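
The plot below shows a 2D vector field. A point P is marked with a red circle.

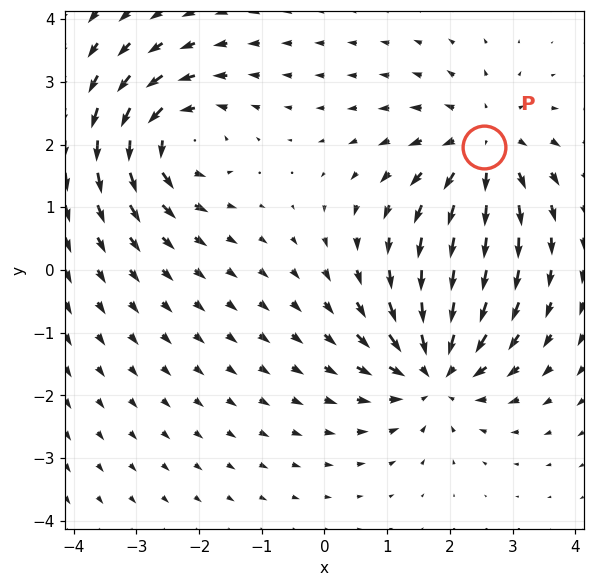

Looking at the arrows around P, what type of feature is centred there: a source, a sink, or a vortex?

At P (2.5, 2.0) the arrows spread outward. Divergence about +5, curl ≈0 — positive divergence with near-zero curl is a source.

source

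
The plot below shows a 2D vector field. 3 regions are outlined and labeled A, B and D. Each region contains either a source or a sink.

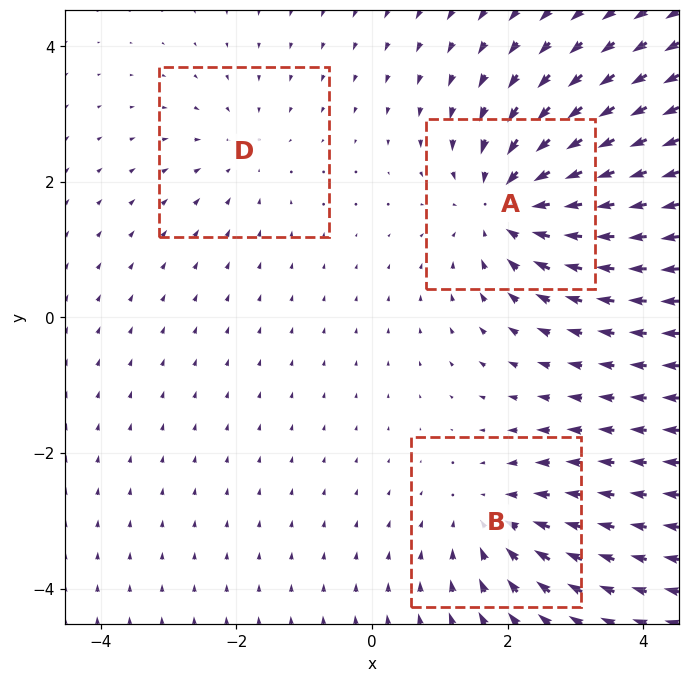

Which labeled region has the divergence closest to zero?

D

Divergence at each region's feature centre — A: about -5, B: about -3, D: about -2. Region D is closest to zero.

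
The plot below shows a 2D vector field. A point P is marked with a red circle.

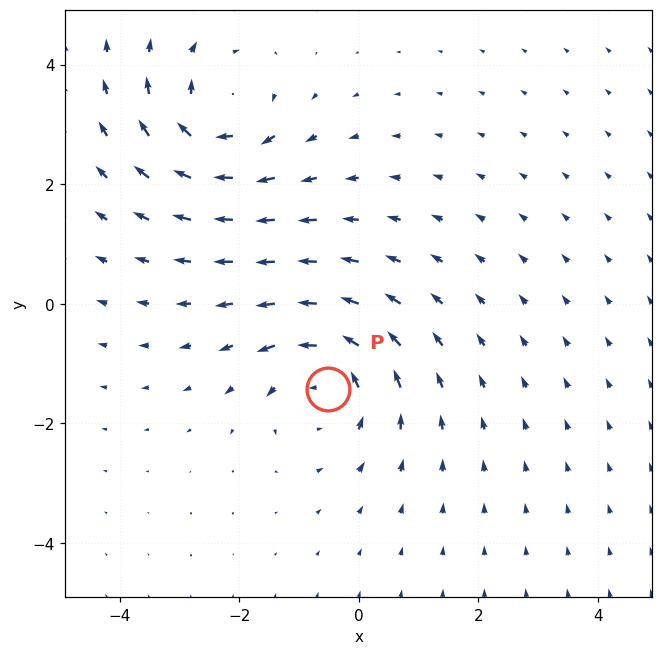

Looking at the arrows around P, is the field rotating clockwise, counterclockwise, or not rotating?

counterclockwise

Near P at (-0.5, -1.4) the arrows circulate counterclockwise. The curl (z-component) there is about +3; positive curl means counterclockwise rotation.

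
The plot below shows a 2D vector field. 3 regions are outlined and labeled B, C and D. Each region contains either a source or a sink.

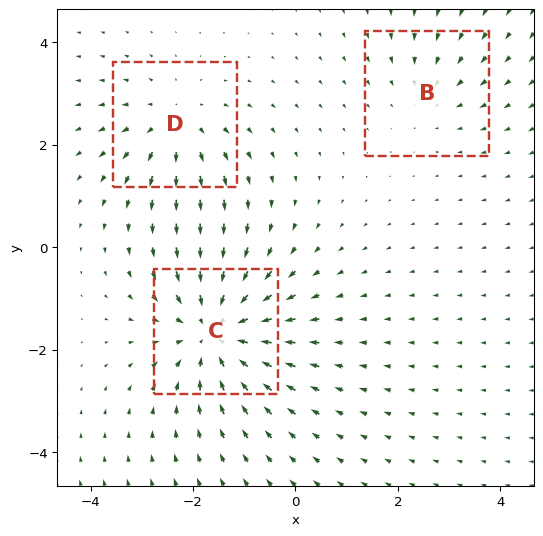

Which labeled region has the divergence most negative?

C

Divergence at each region's feature centre — B: about -2, C: about -5, D: about +3. Region C is most negative.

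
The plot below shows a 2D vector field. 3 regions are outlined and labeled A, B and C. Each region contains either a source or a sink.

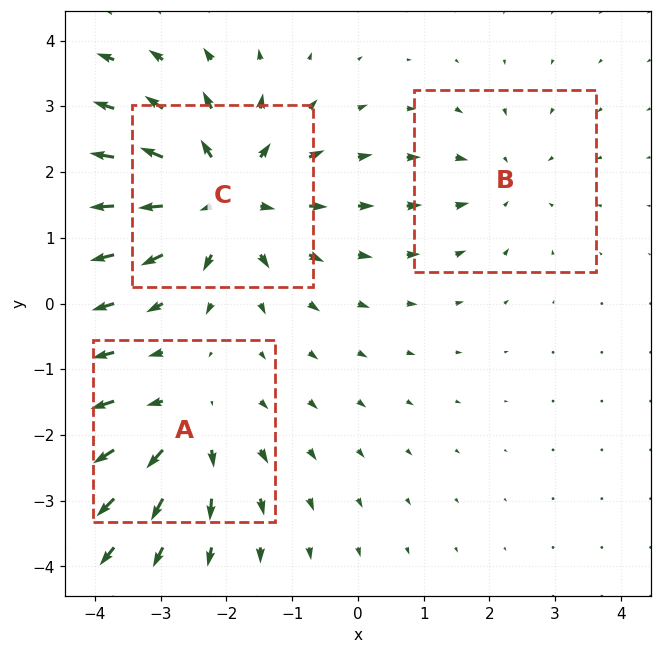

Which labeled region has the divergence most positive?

C

Divergence at each region's feature centre — A: about +3, B: about -2, C: about +5. Region C is most positive.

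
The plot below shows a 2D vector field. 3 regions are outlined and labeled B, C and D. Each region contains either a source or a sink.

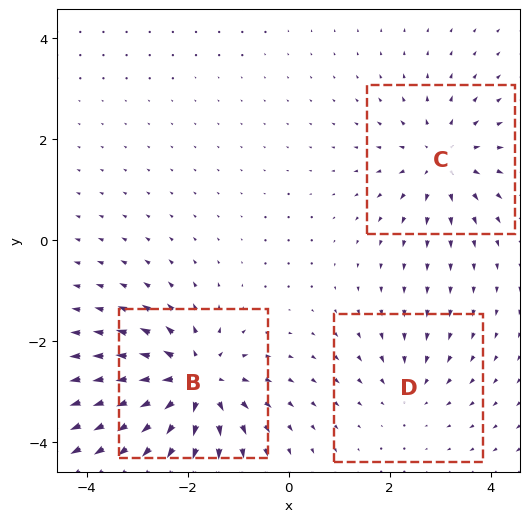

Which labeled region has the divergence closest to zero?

D

Divergence at each region's feature centre — B: about +5, C: about +3, D: about -2. Region D is closest to zero.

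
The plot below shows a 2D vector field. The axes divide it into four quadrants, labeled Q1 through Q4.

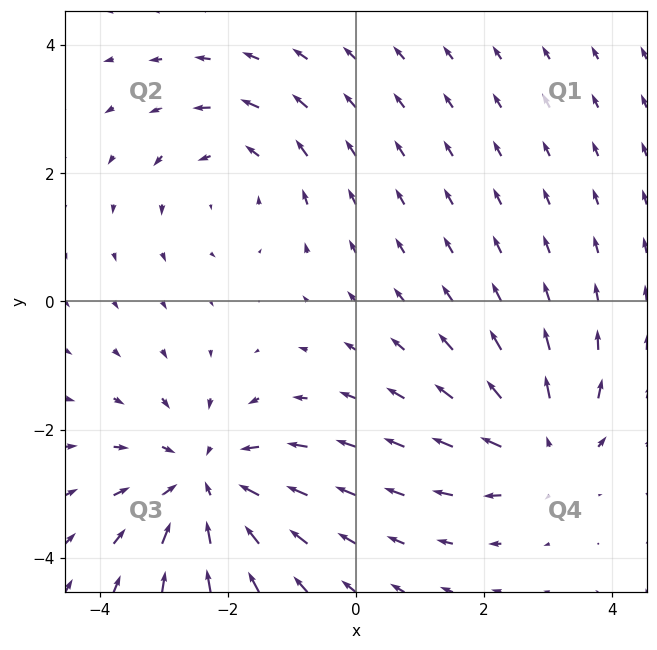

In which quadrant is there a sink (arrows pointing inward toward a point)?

Q3

The sink sits at approximately (-2.4, -2.8), which lies in quadrant Q3. The divergence there is about -4, negative as expected for a sink.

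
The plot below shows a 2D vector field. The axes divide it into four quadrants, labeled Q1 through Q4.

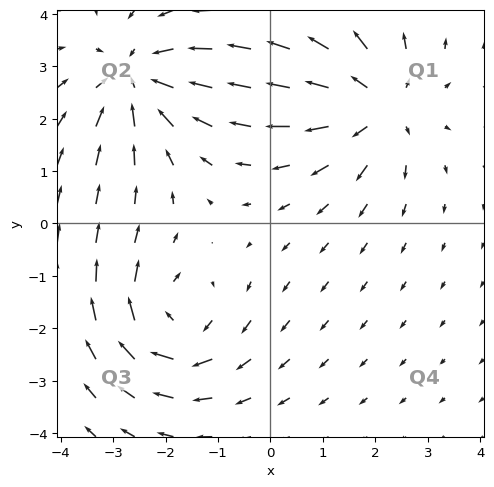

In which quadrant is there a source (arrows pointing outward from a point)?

Q1

The source sits at approximately (2.1, 2.3), which lies in quadrant Q1. The divergence there is about +5, positive as expected for a source.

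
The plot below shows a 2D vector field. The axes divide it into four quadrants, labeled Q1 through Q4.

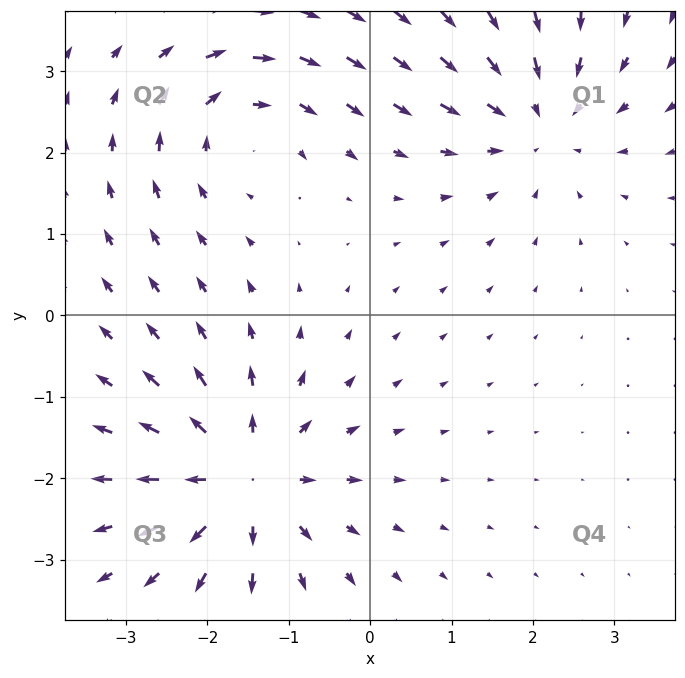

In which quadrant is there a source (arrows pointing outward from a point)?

The source sits at approximately (-1.6, -2.0), which lies in quadrant Q3. The divergence there is about +6, positive as expected for a source.

Q3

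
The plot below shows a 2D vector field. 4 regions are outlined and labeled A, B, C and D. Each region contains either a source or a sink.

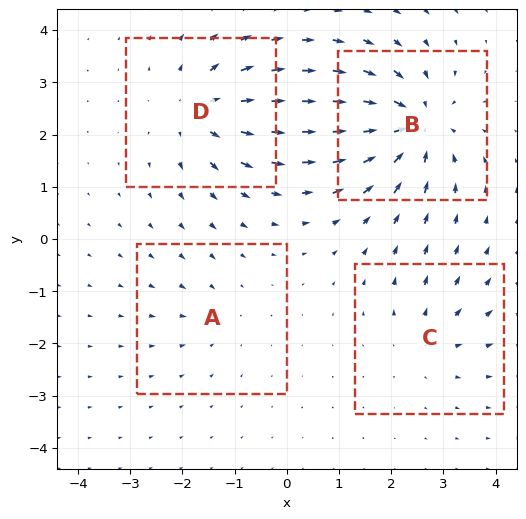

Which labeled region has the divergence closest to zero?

A

Divergence at each region's feature centre — A: about -2, B: about -7, C: about +3, D: about +5. Region A is closest to zero.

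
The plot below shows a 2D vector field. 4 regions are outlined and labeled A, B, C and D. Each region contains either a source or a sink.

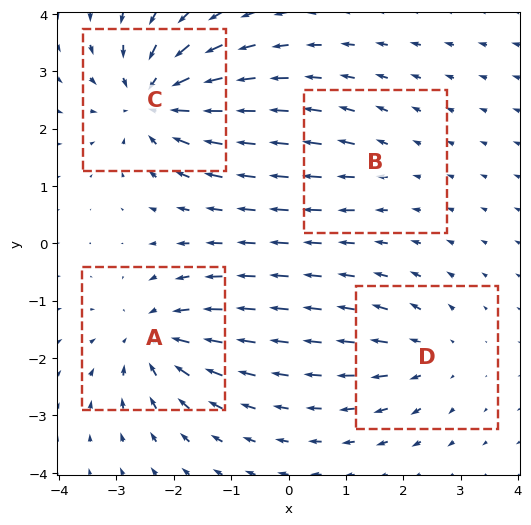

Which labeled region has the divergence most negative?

Divergence at each region's feature centre — A: about -6, B: about +2, C: about -7, D: about +4. Region C is most negative.

C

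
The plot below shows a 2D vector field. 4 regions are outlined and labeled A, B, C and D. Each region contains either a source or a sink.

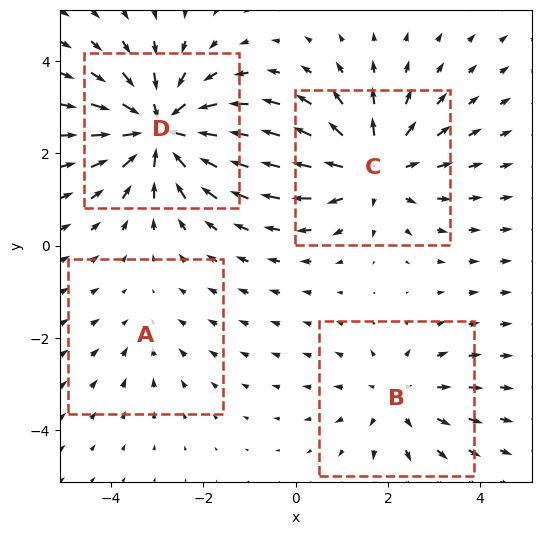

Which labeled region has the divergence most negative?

D

Divergence at each region's feature centre — A: about -2, B: about +3, C: about +5, D: about -6. Region D is most negative.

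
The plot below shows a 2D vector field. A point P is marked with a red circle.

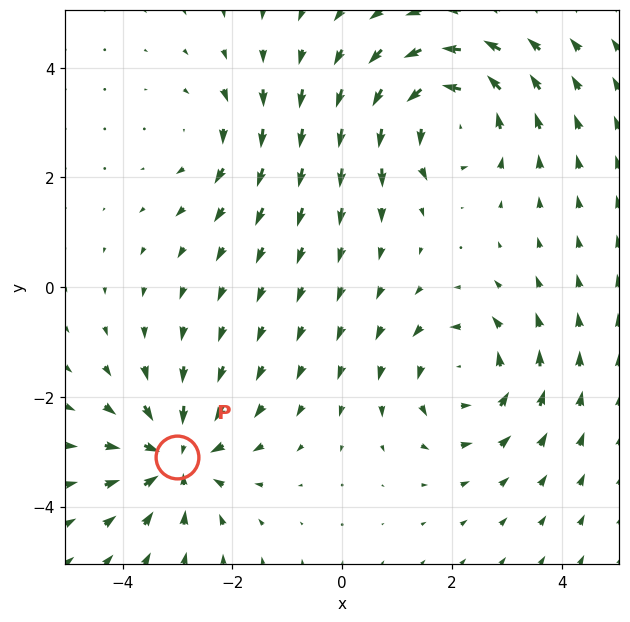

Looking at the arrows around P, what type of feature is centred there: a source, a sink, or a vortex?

At P (-3.0, -3.1) the arrows converge inward. Divergence about -4, curl ≈0 — negative divergence with near-zero curl is a sink.

sink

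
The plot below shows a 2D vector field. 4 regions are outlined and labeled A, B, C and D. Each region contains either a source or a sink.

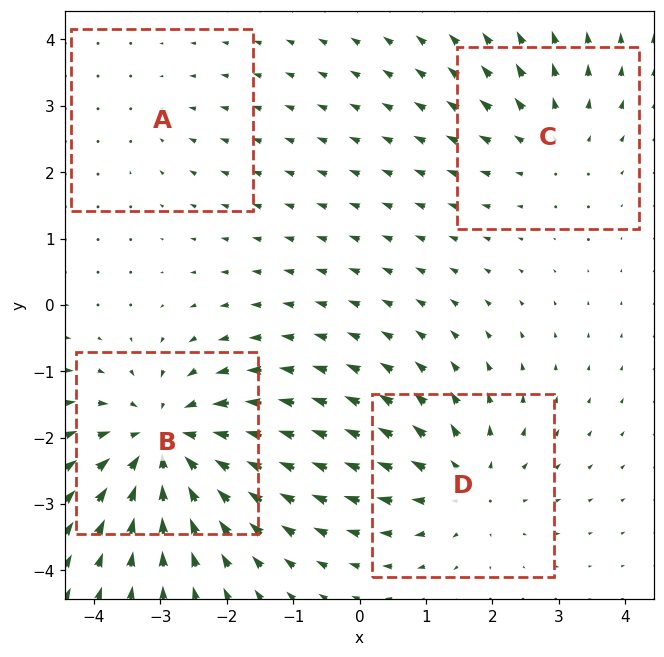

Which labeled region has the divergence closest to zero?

Divergence at each region's feature centre — A: about -2, B: about -7, C: about +3, D: about +4. Region A is closest to zero.

A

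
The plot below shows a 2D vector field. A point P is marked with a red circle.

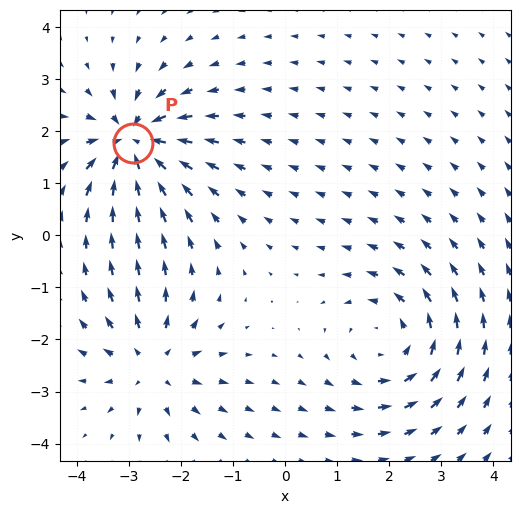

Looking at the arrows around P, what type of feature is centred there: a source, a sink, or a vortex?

At P (-2.9, 1.8) the arrows converge inward. Divergence about -6, curl ≈0 — negative divergence with near-zero curl is a sink.

sink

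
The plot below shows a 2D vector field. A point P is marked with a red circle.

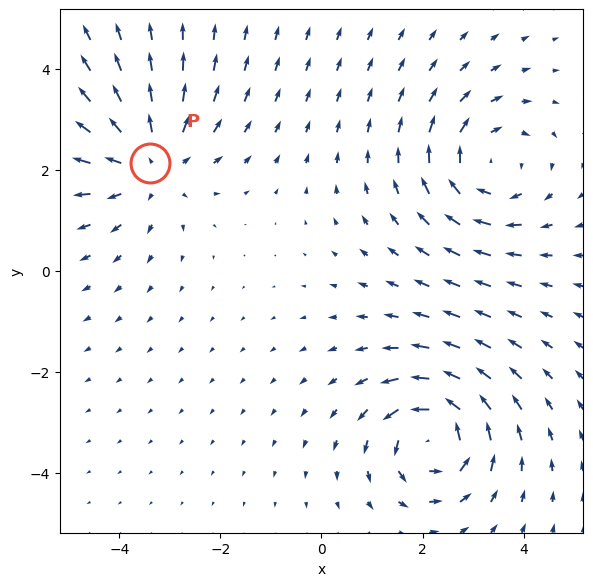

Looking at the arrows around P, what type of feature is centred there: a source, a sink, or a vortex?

At P (-3.4, 2.1) the arrows spread outward. Divergence about +4, curl ≈0 — positive divergence with near-zero curl is a source.

source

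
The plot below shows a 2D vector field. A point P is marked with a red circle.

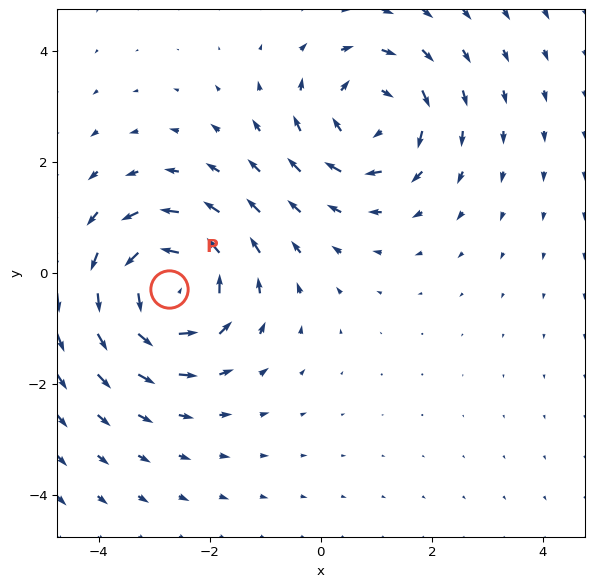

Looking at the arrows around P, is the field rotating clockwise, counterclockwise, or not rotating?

counterclockwise

Near P at (-2.7, -0.3) the arrows circulate counterclockwise. The curl (z-component) there is about +4; positive curl means counterclockwise rotation.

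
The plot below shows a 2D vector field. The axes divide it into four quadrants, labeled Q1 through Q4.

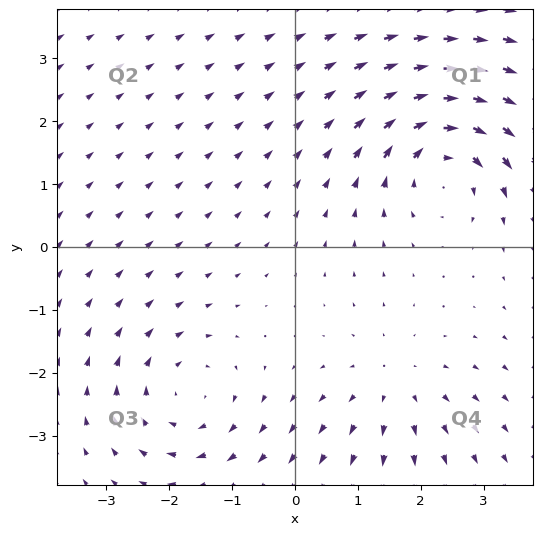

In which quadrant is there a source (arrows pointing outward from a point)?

The source sits at approximately (1.6, -2.2), which lies in quadrant Q4. The divergence there is about +3, positive as expected for a source.

Q4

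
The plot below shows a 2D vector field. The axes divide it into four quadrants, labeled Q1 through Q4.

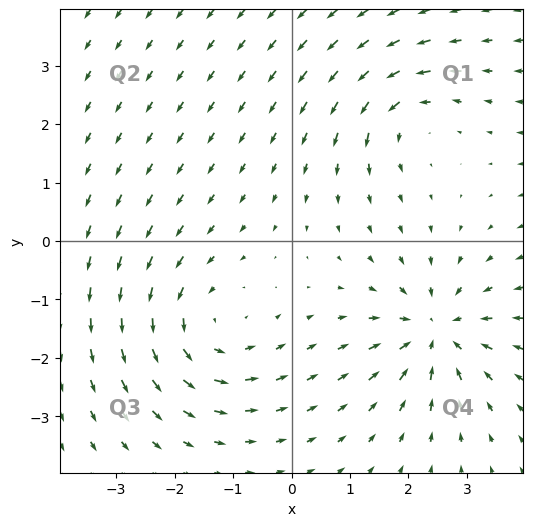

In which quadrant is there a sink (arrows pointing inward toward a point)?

The sink sits at approximately (2.5, -1.5), which lies in quadrant Q4. The divergence there is about -5, negative as expected for a sink.

Q4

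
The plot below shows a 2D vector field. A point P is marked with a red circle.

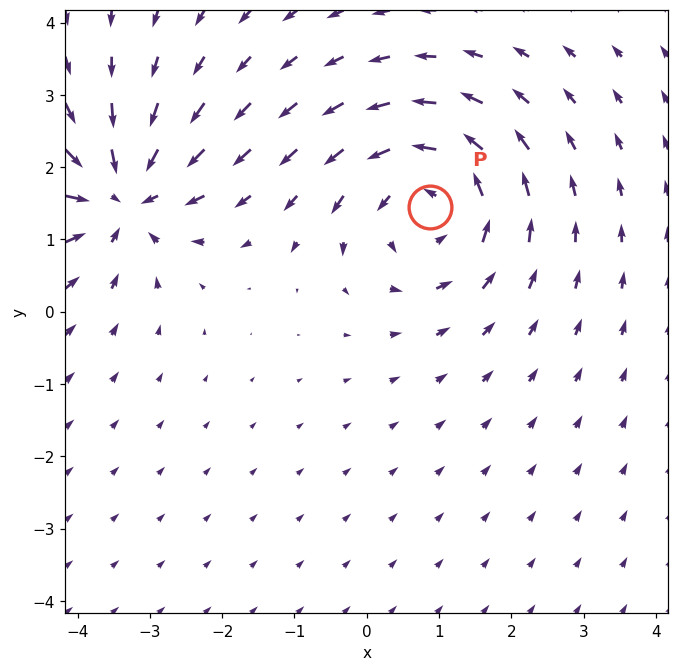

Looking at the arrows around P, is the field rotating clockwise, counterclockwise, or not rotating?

Near P at (0.9, 1.4) the arrows circulate counterclockwise. The curl (z-component) there is about +5; positive curl means counterclockwise rotation.

counterclockwise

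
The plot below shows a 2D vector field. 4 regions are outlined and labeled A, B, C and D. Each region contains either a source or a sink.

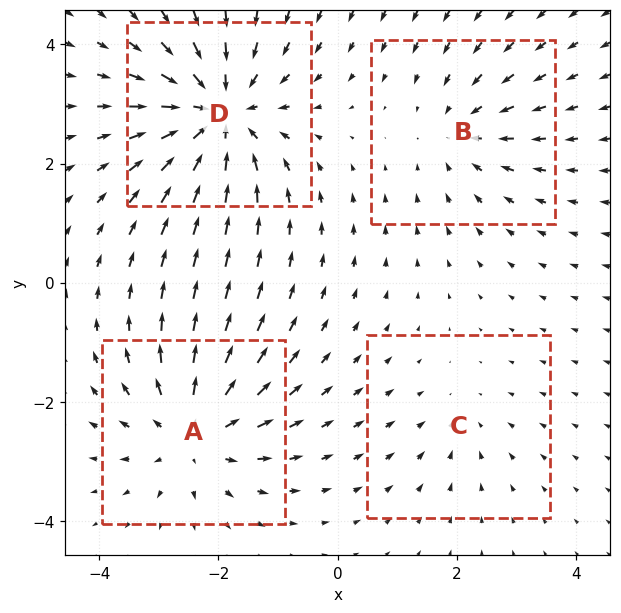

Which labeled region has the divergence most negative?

Divergence at each region's feature centre — A: about +5, B: about -3, C: about -2, D: about -6. Region D is most negative.

D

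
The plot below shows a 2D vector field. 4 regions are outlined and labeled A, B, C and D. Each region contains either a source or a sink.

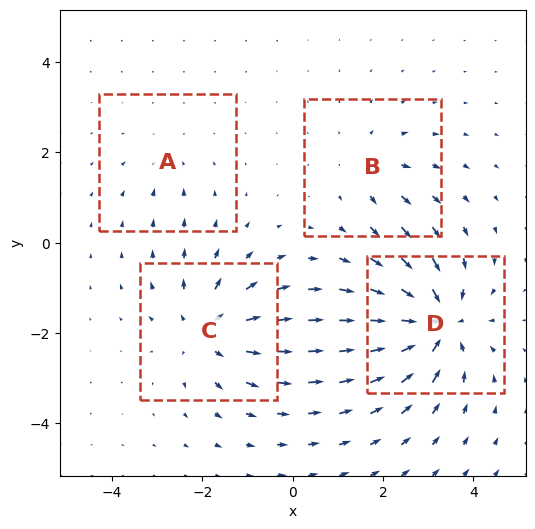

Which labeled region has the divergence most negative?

D

Divergence at each region's feature centre — A: about -2, B: about +3, C: about +6, D: about -8. Region D is most negative.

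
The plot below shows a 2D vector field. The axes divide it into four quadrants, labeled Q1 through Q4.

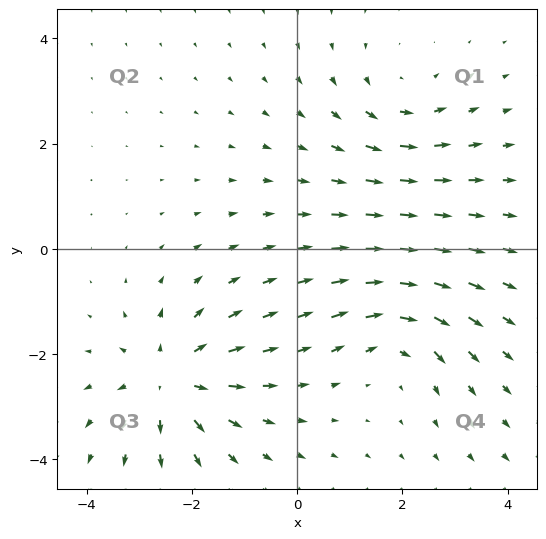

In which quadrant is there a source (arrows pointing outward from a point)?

Q3

The source sits at approximately (-2.4, -2.5), which lies in quadrant Q3. The divergence there is about +5, positive as expected for a source.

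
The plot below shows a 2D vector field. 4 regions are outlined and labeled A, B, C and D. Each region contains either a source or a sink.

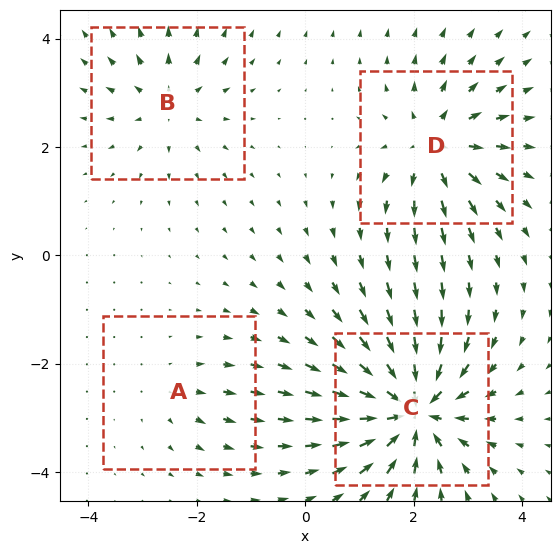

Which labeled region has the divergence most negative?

Divergence at each region's feature centre — A: about +2, B: about +4, C: about -9, D: about +6. Region C is most negative.

C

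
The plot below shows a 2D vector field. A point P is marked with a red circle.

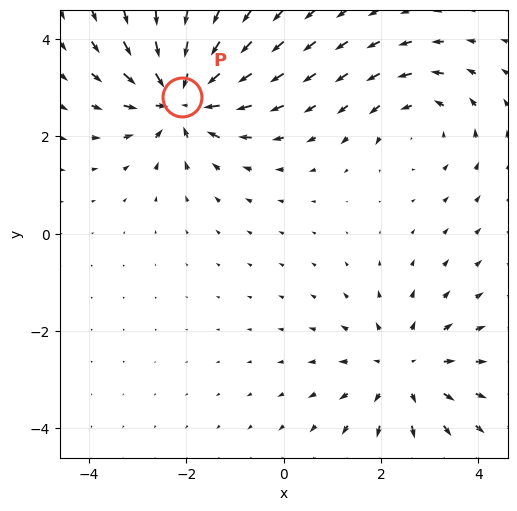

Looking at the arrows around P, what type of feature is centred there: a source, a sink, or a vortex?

sink

At P (-2.1, 2.8) the arrows converge inward. Divergence about -6, curl ≈0 — negative divergence with near-zero curl is a sink.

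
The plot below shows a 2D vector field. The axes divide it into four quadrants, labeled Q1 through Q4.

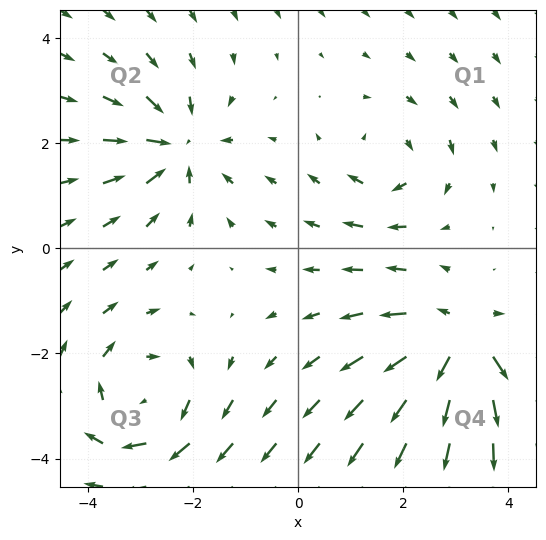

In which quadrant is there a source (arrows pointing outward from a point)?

The source sits at approximately (3.1, -1.8), which lies in quadrant Q4. The divergence there is about +5, positive as expected for a source.

Q4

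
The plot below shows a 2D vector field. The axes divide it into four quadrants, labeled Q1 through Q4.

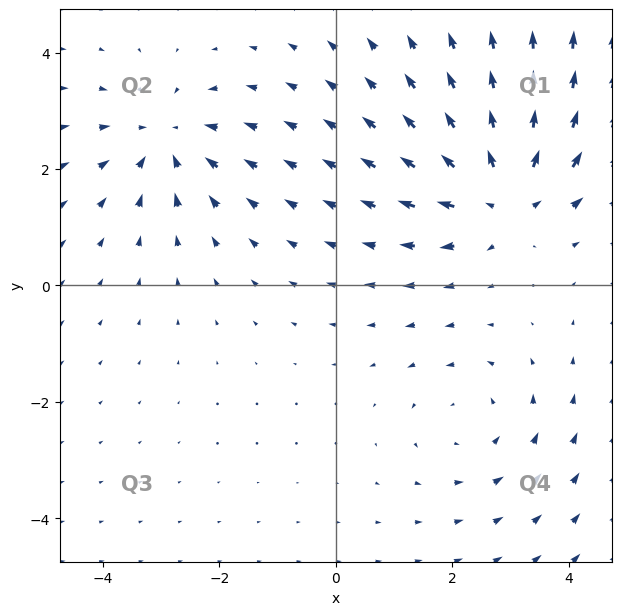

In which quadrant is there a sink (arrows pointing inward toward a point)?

Q2

The sink sits at approximately (-2.9, 2.5), which lies in quadrant Q2. The divergence there is about -3, negative as expected for a sink.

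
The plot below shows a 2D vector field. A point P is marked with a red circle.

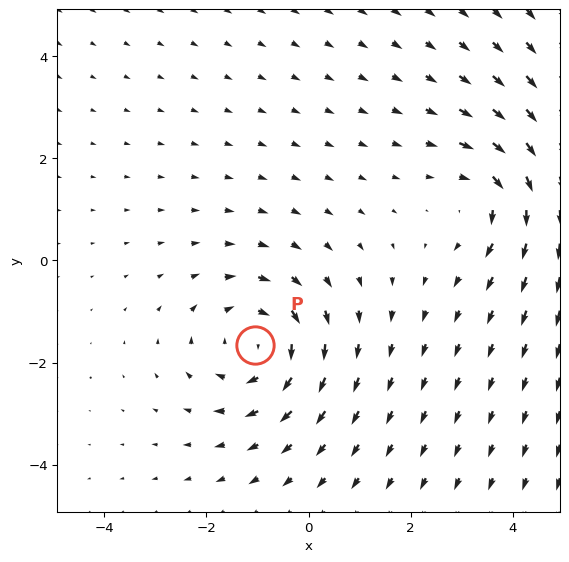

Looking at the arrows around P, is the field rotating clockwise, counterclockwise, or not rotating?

Near P at (-1.0, -1.7) the arrows circulate clockwise. The curl (z-component) there is about -4; negative curl means clockwise rotation.

clockwise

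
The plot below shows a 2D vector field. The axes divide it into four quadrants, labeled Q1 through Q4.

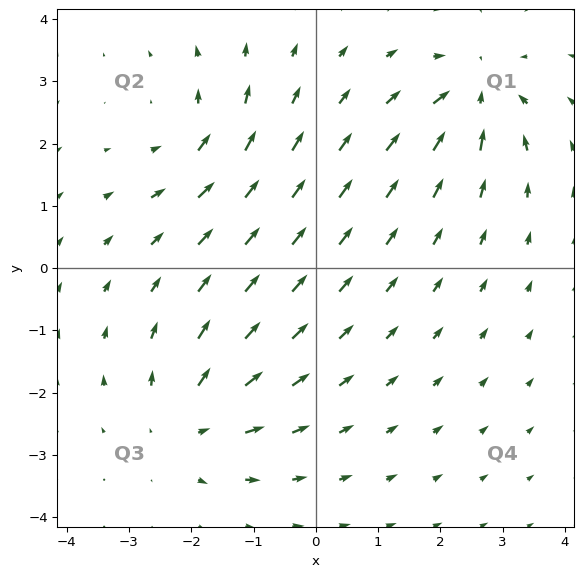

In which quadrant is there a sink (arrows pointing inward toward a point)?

Q1

The sink sits at approximately (2.6, 2.8), which lies in quadrant Q1. The divergence there is about -6, negative as expected for a sink.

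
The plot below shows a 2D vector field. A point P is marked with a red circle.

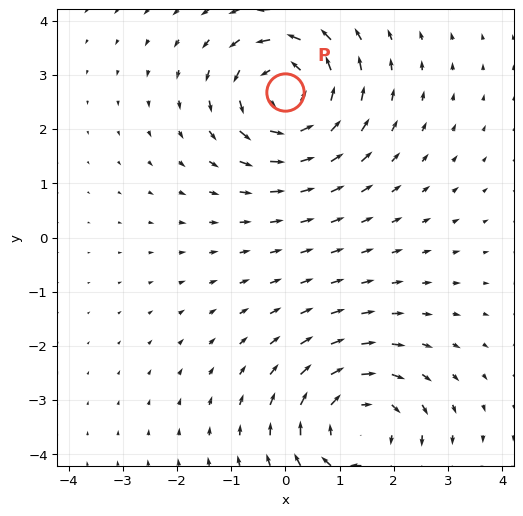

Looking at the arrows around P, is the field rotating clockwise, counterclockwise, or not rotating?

counterclockwise

Near P at (-0.0, 2.7) the arrows circulate counterclockwise. The curl (z-component) there is about +5; positive curl means counterclockwise rotation.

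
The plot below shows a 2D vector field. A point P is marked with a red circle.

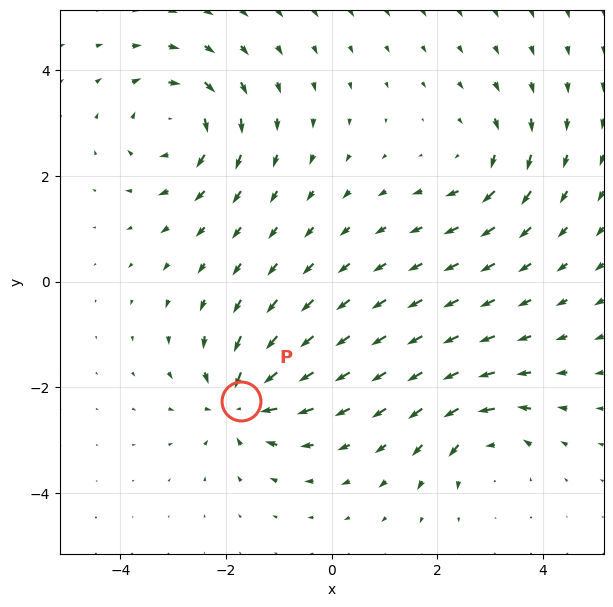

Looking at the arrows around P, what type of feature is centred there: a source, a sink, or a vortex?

sink

At P (-1.7, -2.3) the arrows converge inward. Divergence about -6, curl ≈0 — negative divergence with near-zero curl is a sink.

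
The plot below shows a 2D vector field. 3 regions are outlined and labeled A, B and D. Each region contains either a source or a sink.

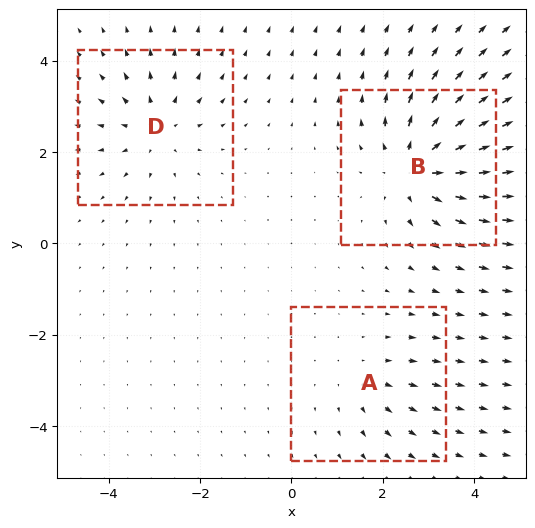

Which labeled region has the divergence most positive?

B

Divergence at each region's feature centre — A: about +2, B: about +5, D: about +3. Region B is most positive.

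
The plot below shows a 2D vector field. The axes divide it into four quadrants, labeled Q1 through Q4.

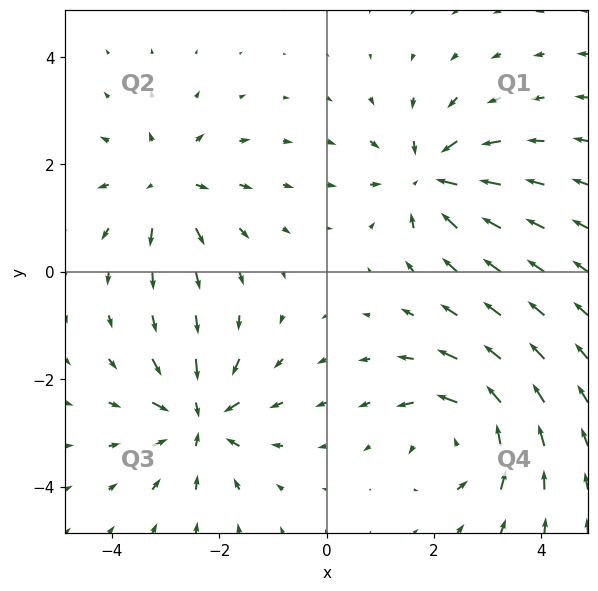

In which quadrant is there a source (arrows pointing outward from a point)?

The source sits at approximately (-3.0, 1.6), which lies in quadrant Q2. The divergence there is about +5, positive as expected for a source.

Q2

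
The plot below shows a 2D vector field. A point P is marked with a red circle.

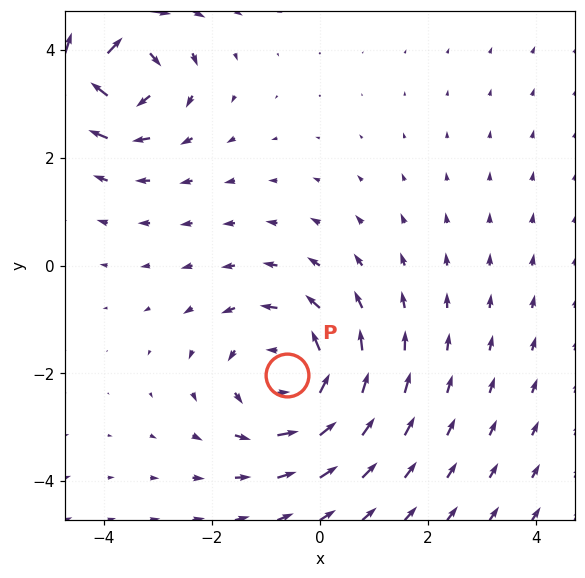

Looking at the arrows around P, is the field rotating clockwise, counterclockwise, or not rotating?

Near P at (-0.6, -2.0) the arrows circulate counterclockwise. The curl (z-component) there is about +3; positive curl means counterclockwise rotation.

counterclockwise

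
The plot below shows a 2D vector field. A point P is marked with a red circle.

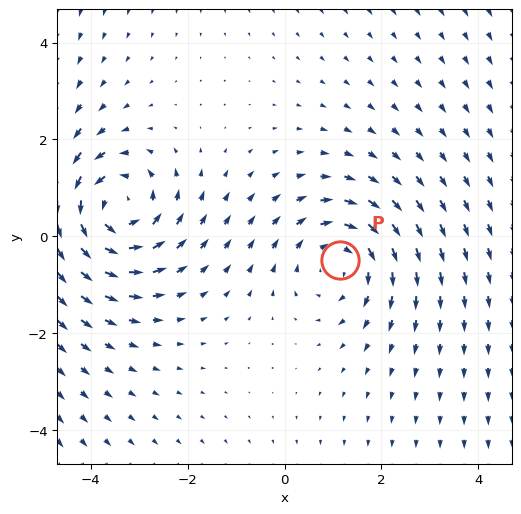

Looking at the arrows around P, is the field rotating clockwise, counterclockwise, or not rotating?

Near P at (1.1, -0.5) the arrows circulate clockwise. The curl (z-component) there is about -3; negative curl means clockwise rotation.

clockwise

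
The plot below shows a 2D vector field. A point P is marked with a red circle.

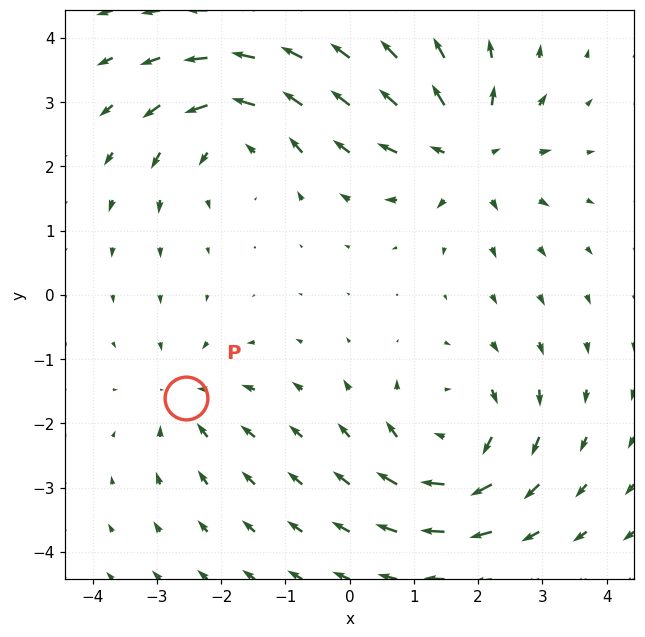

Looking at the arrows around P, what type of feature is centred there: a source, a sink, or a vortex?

At P (-2.5, -1.6) the arrows converge inward. Divergence about -3, curl ≈0 — negative divergence with near-zero curl is a sink.

sink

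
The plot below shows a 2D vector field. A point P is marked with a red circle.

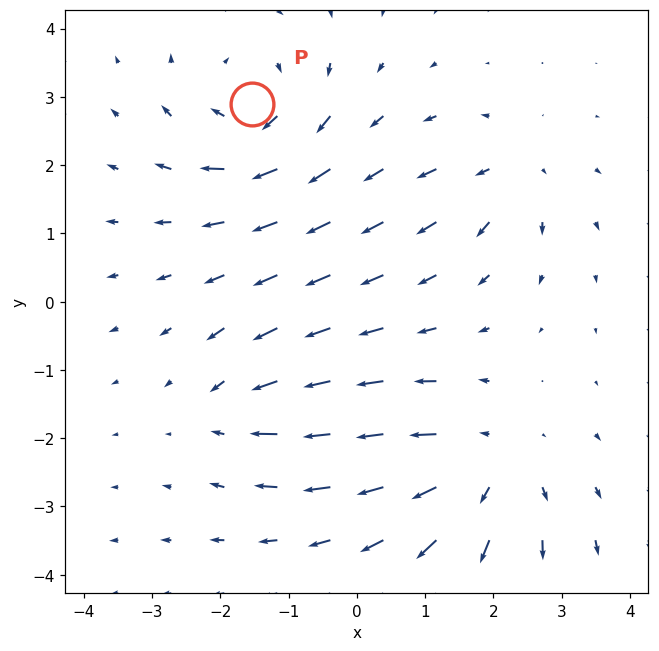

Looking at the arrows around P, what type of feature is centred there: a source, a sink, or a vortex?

At P (-1.5, 2.9) the arrows circulate clockwise. Divergence ≈0, curl about -5 — near-zero divergence with nonzero curl is a vortex.

vortex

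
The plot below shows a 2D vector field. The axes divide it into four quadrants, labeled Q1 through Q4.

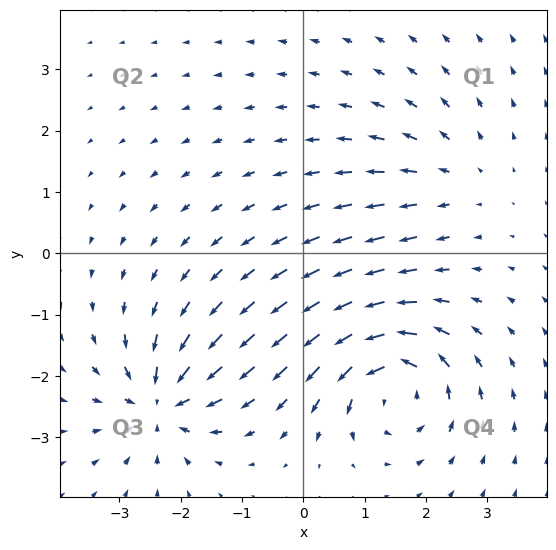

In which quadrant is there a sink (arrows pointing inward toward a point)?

Q3

The sink sits at approximately (-2.3, -2.4), which lies in quadrant Q3. The divergence there is about -6, negative as expected for a sink.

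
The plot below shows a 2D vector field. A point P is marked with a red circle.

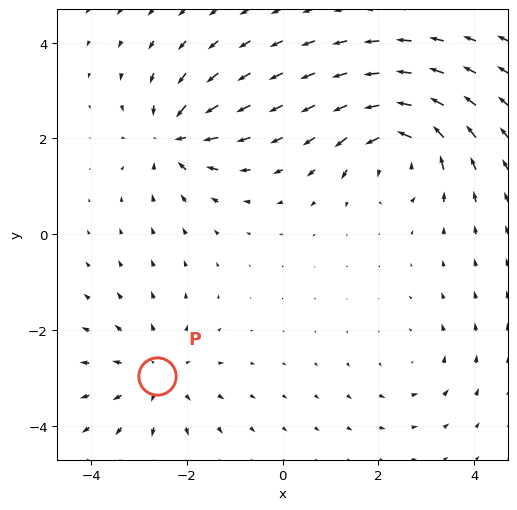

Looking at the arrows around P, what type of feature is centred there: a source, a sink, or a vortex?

At P (-2.6, -3.0) the arrows spread outward. Divergence about +3, curl ≈0 — positive divergence with near-zero curl is a source.

source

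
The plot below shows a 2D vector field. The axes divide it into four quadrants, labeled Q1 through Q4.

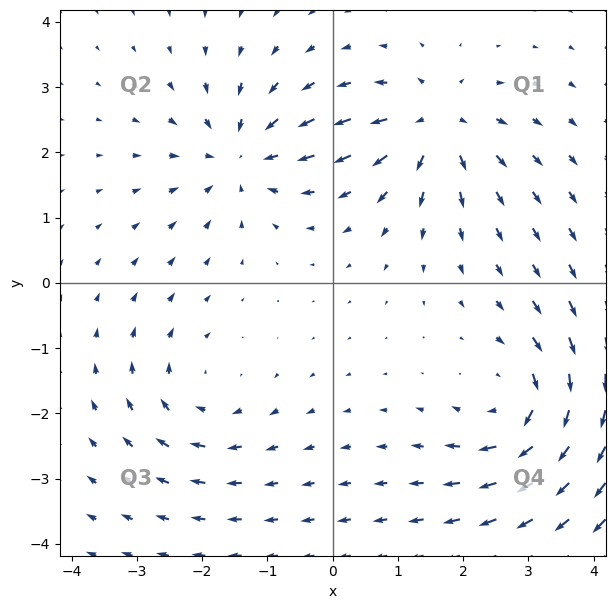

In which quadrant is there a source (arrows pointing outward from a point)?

Q1

The source sits at approximately (1.6, 2.4), which lies in quadrant Q1. The divergence there is about +6, positive as expected for a source.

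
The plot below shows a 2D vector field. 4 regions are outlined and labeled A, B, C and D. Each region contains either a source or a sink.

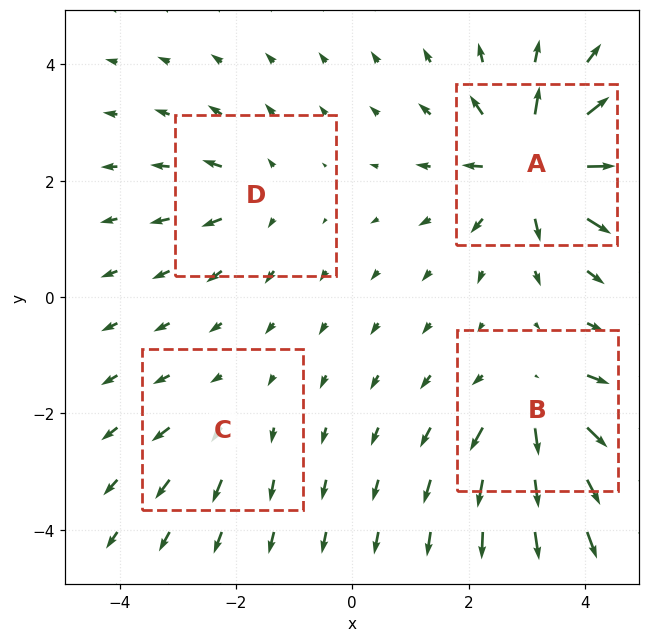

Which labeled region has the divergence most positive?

Divergence at each region's feature centre — A: about +9, B: about +6, C: about +3, D: about +4. Region A is most positive.

A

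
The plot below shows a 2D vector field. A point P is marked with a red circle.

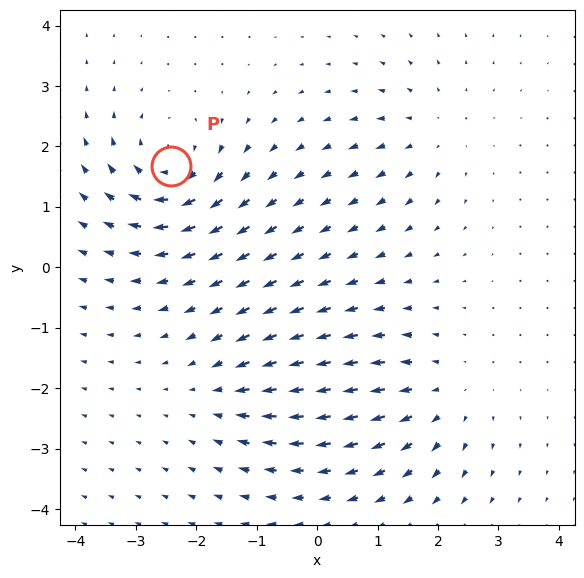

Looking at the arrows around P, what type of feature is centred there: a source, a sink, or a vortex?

vortex

At P (-2.4, 1.7) the arrows circulate clockwise. Divergence ≈0, curl about -5 — near-zero divergence with nonzero curl is a vortex.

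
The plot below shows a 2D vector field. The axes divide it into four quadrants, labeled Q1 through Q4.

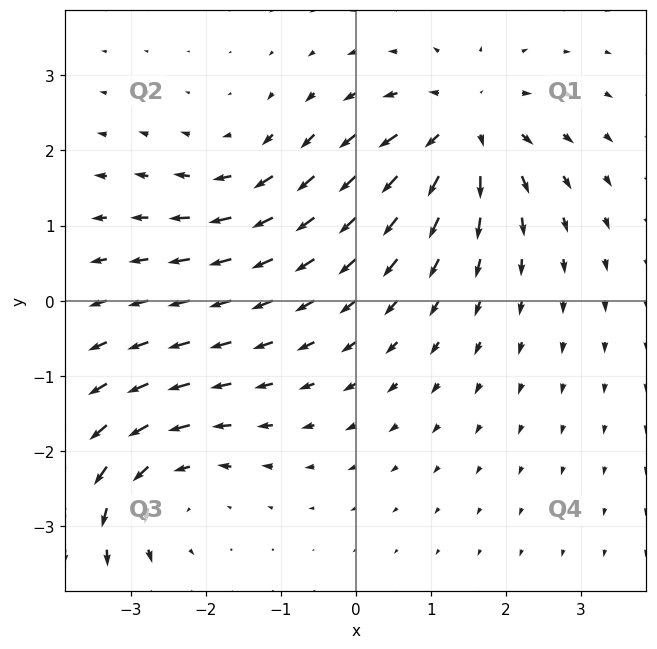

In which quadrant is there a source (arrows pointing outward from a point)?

Q1

The source sits at approximately (1.4, 2.3), which lies in quadrant Q1. The divergence there is about +6, positive as expected for a source.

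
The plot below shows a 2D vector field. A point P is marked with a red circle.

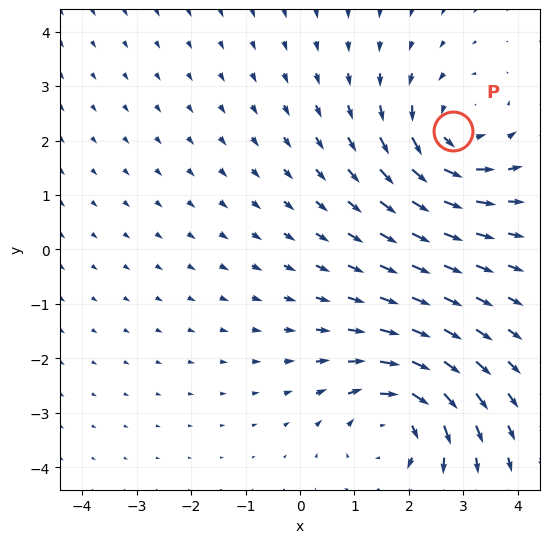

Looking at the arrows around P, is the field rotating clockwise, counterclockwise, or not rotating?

counterclockwise

Near P at (2.8, 2.2) the arrows circulate counterclockwise. The curl (z-component) there is about +3; positive curl means counterclockwise rotation.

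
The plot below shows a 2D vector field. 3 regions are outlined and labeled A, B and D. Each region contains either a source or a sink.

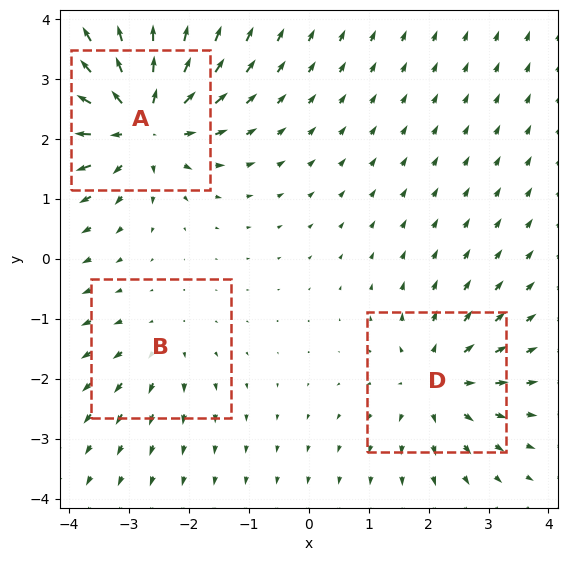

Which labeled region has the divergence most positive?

A

Divergence at each region's feature centre — A: about +6, B: about +2, D: about +3. Region A is most positive.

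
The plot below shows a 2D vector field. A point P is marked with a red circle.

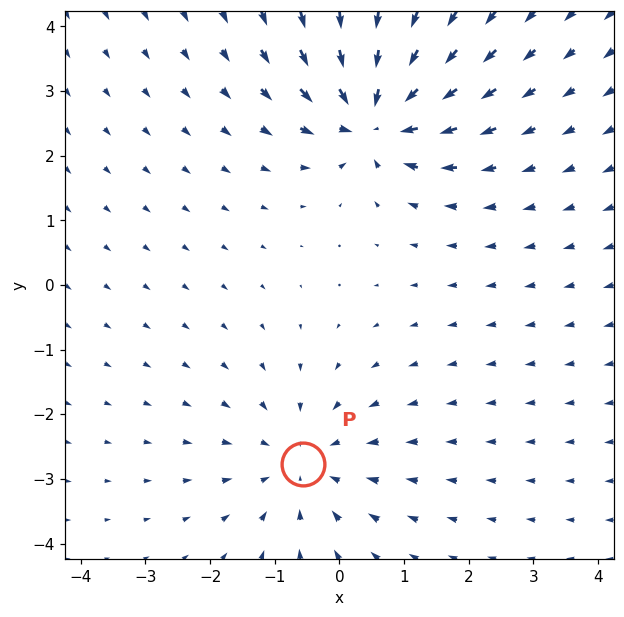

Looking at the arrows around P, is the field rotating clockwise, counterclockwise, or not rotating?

not rotating

Near P at (-0.6, -2.8) the arrows show no circulation. The curl there is ≈0.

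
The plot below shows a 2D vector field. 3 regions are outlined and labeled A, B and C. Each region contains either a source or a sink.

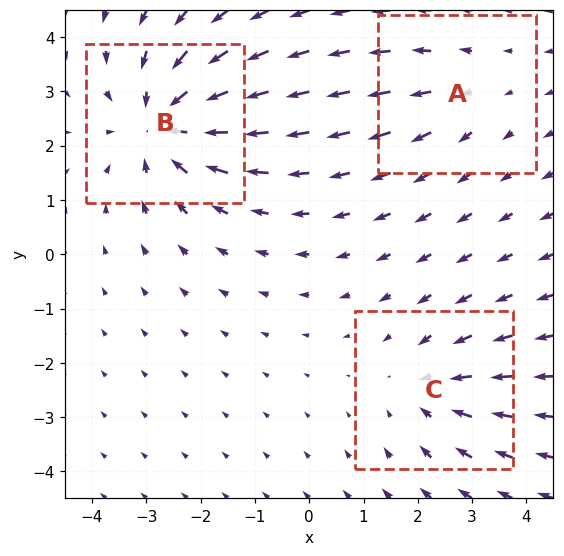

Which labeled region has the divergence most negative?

B

Divergence at each region's feature centre — A: about +2, B: about -5, C: about -3. Region B is most negative.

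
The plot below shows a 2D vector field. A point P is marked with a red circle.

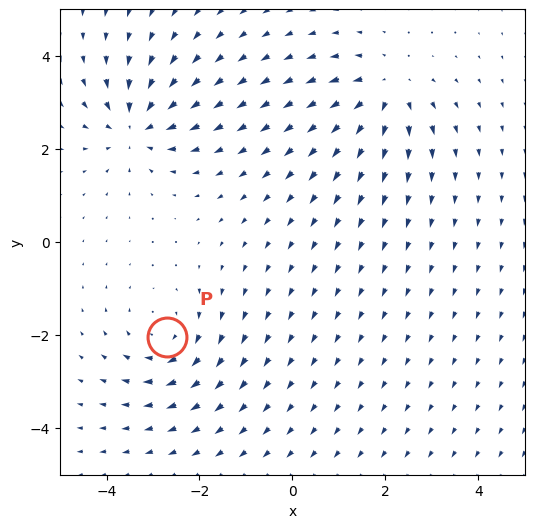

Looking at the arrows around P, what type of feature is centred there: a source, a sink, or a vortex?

vortex

At P (-2.7, -2.0) the arrows circulate clockwise. Divergence ≈0, curl about -3 — near-zero divergence with nonzero curl is a vortex.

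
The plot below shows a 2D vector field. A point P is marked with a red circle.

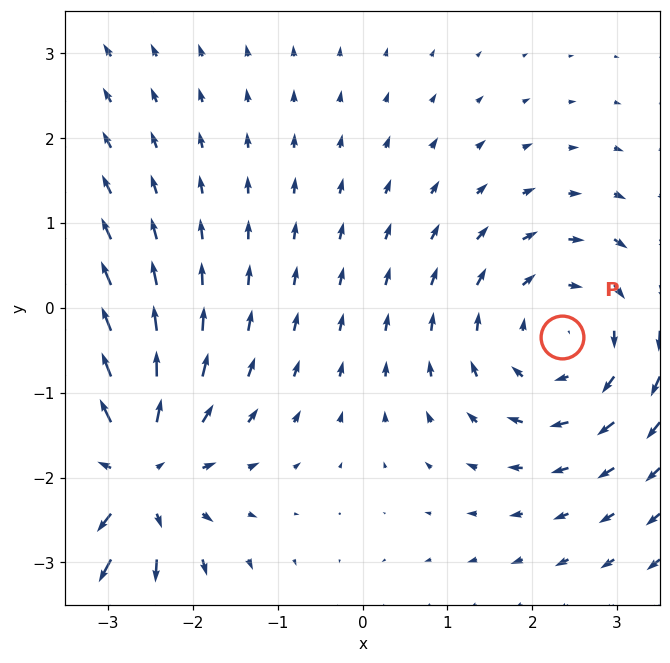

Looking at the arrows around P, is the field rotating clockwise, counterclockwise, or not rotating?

Near P at (2.4, -0.3) the arrows circulate clockwise. The curl (z-component) there is about -3; negative curl means clockwise rotation.

clockwise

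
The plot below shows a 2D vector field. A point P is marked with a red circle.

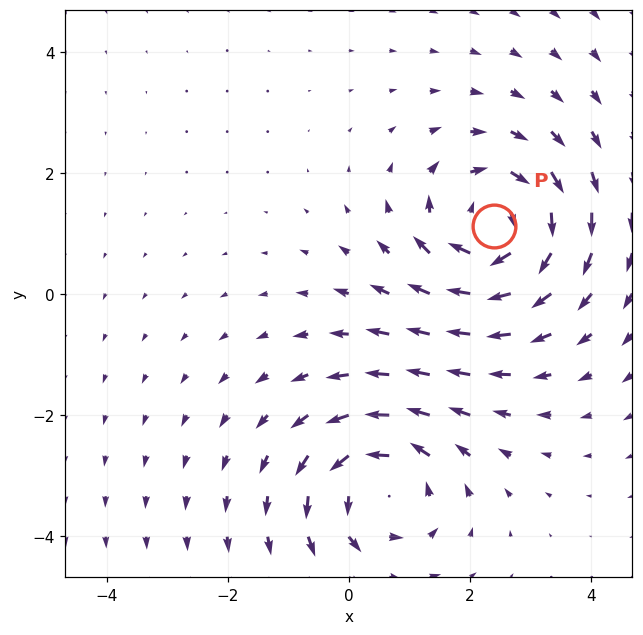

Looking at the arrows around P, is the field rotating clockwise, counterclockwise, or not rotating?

Near P at (2.4, 1.1) the arrows circulate clockwise. The curl (z-component) there is about -5; negative curl means clockwise rotation.

clockwise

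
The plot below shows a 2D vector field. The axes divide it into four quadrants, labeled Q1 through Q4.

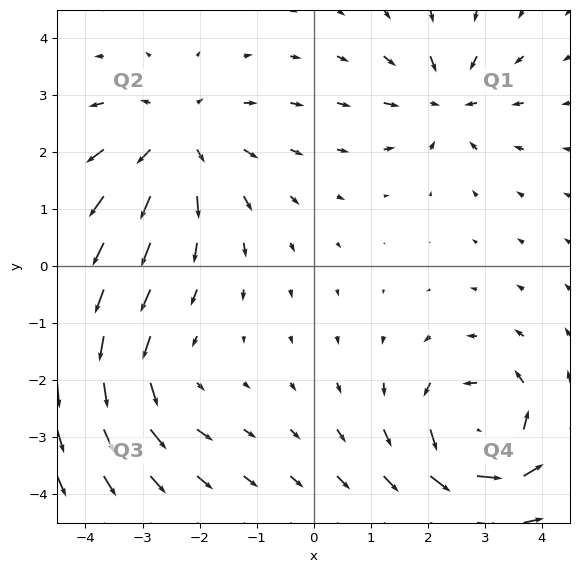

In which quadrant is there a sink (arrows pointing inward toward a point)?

Q1

The sink sits at approximately (2.3, 2.9), which lies in quadrant Q1. The divergence there is about -5, negative as expected for a sink.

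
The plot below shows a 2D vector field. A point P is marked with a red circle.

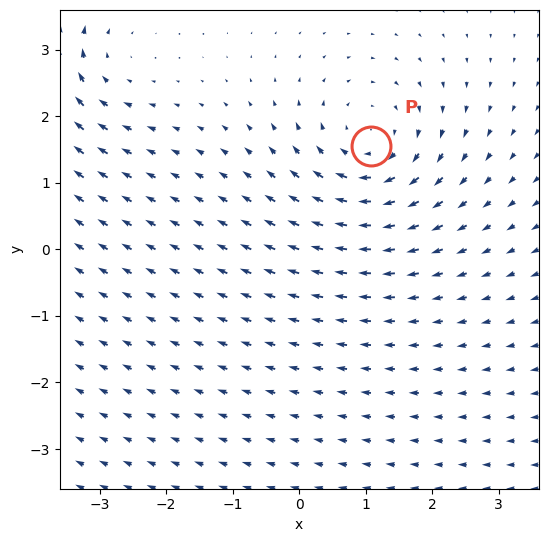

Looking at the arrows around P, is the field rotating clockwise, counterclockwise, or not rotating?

Near P at (1.1, 1.5) the arrows circulate clockwise. The curl (z-component) there is about -5; negative curl means clockwise rotation.

clockwise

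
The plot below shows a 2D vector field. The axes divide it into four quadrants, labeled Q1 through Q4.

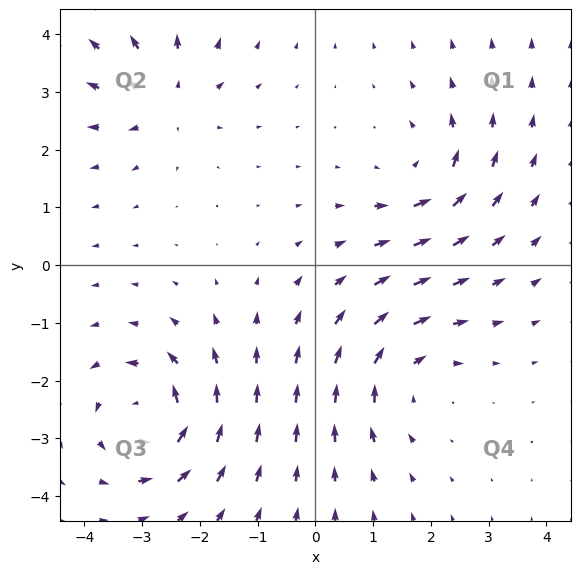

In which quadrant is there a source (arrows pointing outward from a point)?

The source sits at approximately (-2.6, 2.9), which lies in quadrant Q2. The divergence there is about +4, positive as expected for a source.

Q2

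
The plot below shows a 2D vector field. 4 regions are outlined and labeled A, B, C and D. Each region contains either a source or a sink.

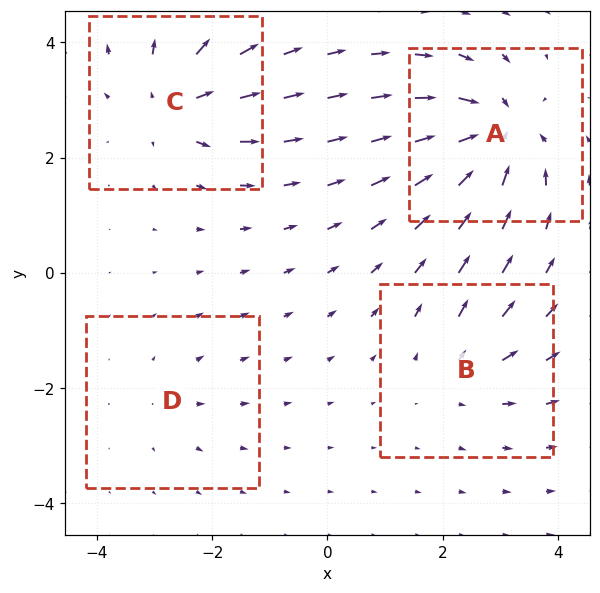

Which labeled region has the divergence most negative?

Divergence at each region's feature centre — A: about -8, B: about +4, C: about +6, D: about +2. Region A is most negative.

A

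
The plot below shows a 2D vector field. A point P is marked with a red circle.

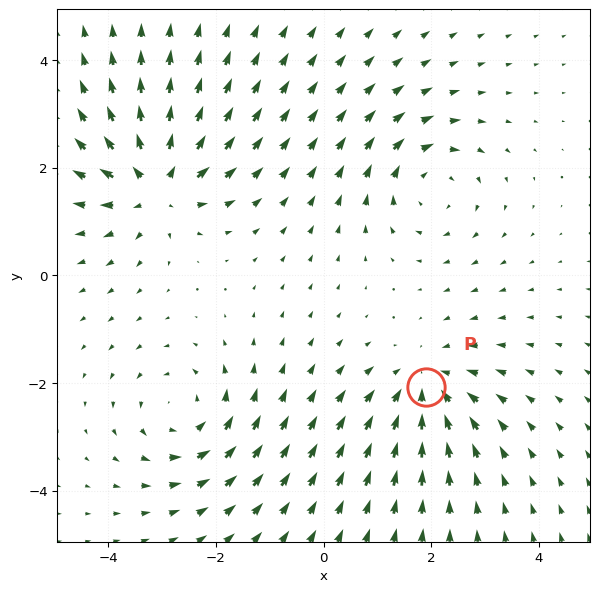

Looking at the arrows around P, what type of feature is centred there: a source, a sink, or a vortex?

At P (1.9, -2.1) the arrows converge inward. Divergence about -4, curl ≈0 — negative divergence with near-zero curl is a sink.

sink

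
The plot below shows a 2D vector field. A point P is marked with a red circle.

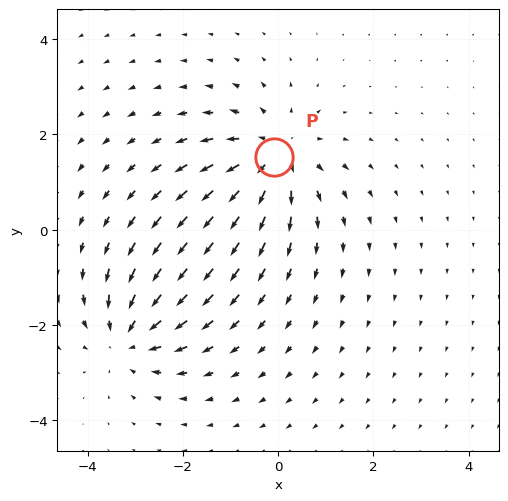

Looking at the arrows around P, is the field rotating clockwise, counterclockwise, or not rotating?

not rotating

Near P at (-0.1, 1.5) the arrows show no circulation. The curl there is ≈0.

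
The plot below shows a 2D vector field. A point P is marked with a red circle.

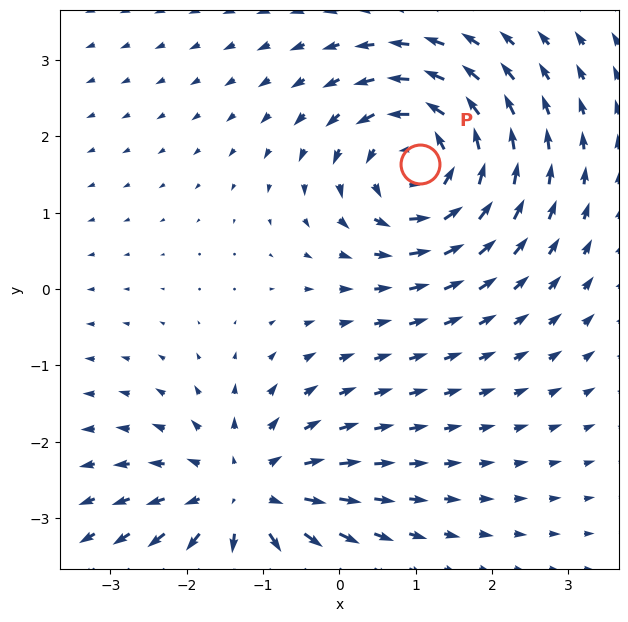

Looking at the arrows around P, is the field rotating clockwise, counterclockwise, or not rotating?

counterclockwise

Near P at (1.1, 1.6) the arrows circulate counterclockwise. The curl (z-component) there is about +6; positive curl means counterclockwise rotation.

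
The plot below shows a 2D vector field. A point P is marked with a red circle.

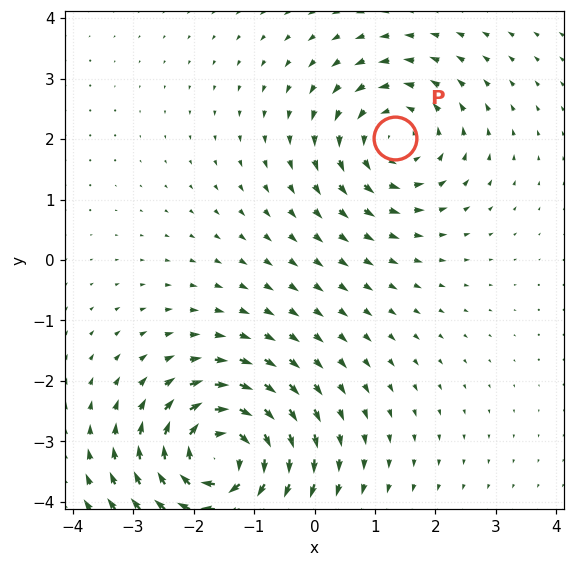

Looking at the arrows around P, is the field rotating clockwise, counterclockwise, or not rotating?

Near P at (1.3, 2.0) the arrows circulate counterclockwise. The curl (z-component) there is about +3; positive curl means counterclockwise rotation.

counterclockwise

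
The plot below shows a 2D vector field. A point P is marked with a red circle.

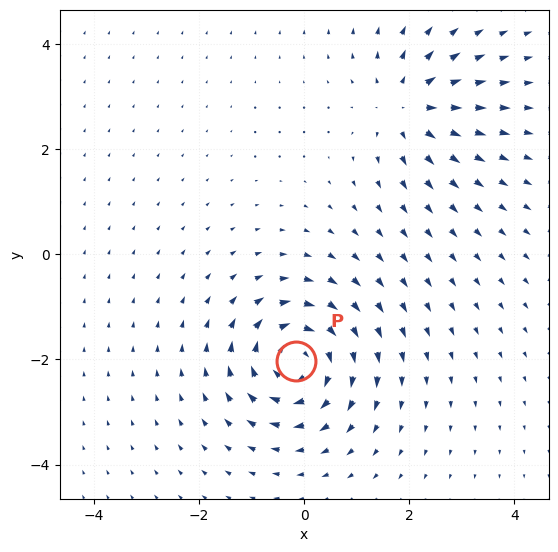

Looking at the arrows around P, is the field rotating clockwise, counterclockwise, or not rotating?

Near P at (-0.2, -2.0) the arrows circulate clockwise. The curl (z-component) there is about -7; negative curl means clockwise rotation.

clockwise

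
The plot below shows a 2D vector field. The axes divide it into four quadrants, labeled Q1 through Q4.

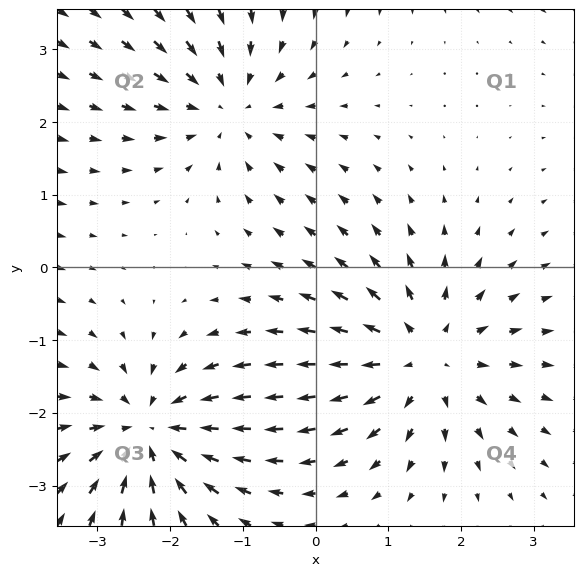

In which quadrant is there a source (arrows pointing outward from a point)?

Q4

The source sits at approximately (1.5, -1.2), which lies in quadrant Q4. The divergence there is about +4, positive as expected for a source.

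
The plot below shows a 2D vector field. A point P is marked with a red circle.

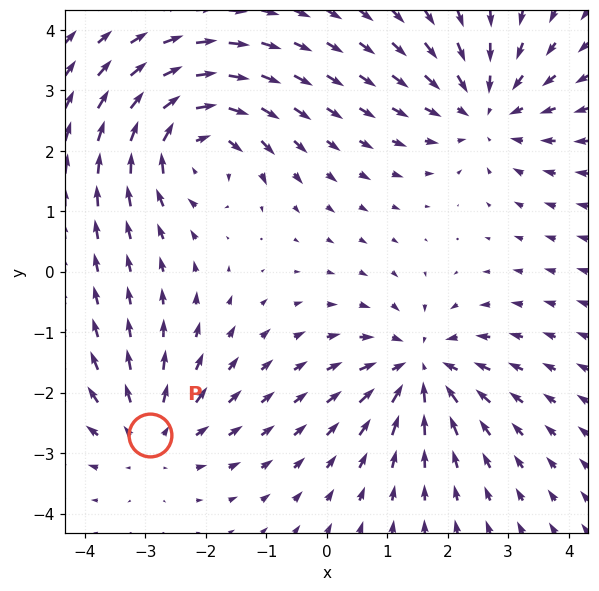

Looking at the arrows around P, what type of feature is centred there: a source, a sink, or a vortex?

At P (-2.9, -2.7) the arrows spread outward. Divergence about +3, curl ≈0 — positive divergence with near-zero curl is a source.

source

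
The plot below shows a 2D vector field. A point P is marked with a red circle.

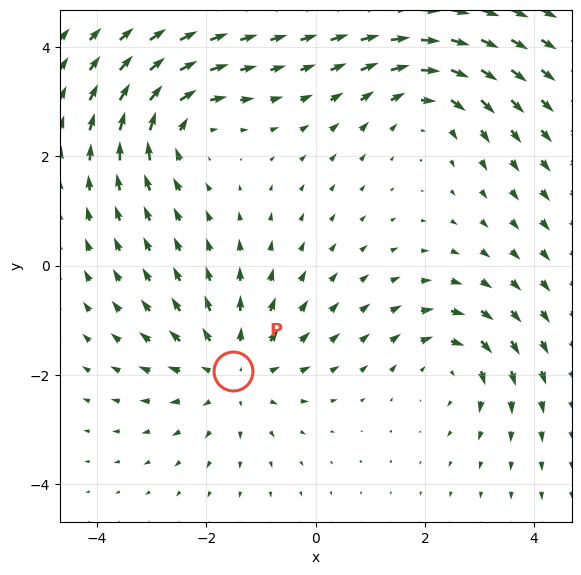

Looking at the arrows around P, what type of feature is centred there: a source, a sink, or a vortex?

At P (-1.5, -1.9) the arrows spread outward. Divergence about +3, curl ≈0 — positive divergence with near-zero curl is a source.

source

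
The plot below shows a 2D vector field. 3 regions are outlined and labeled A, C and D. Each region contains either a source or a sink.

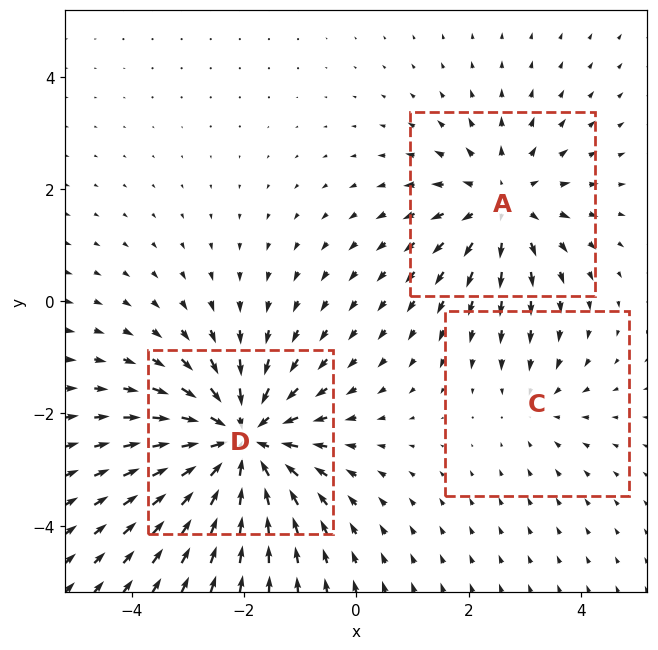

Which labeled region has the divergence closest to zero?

Divergence at each region's feature centre — A: about +3, C: about -2, D: about -5. Region C is closest to zero.

C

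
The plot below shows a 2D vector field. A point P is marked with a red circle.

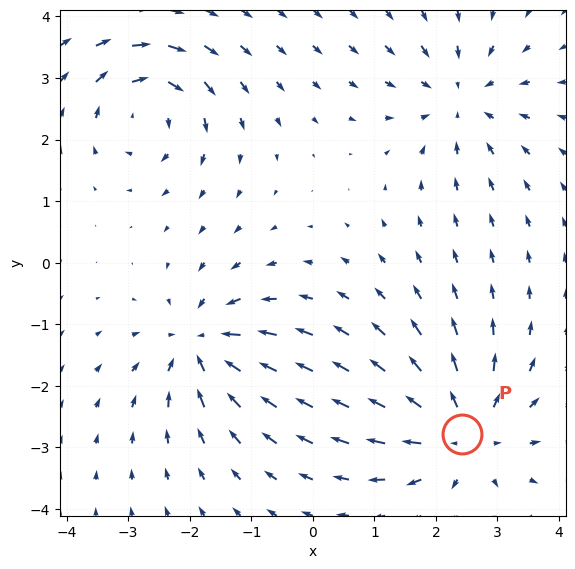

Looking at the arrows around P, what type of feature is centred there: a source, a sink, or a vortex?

At P (2.4, -2.8) the arrows spread outward. Divergence about +5, curl ≈0 — positive divergence with near-zero curl is a source.

source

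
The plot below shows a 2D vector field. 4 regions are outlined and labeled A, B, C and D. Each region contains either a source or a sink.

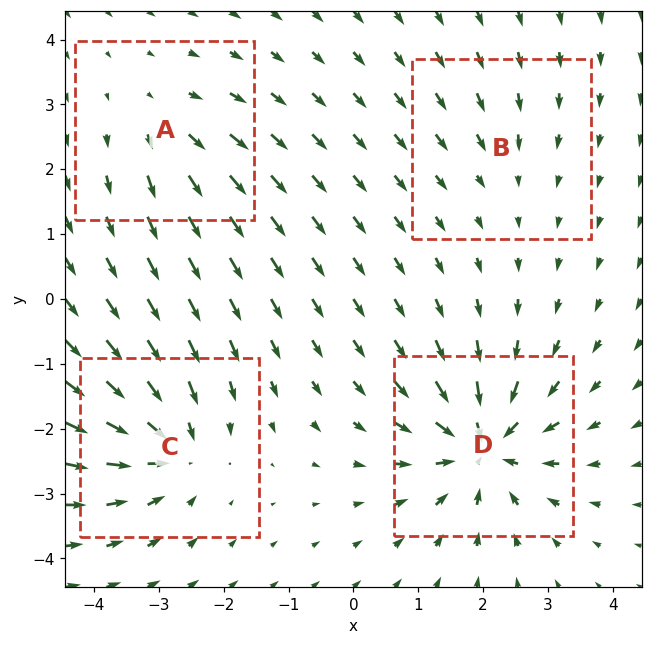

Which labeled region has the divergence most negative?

Divergence at each region's feature centre — A: about +4, B: about -2, C: about -6, D: about -8. Region D is most negative.

D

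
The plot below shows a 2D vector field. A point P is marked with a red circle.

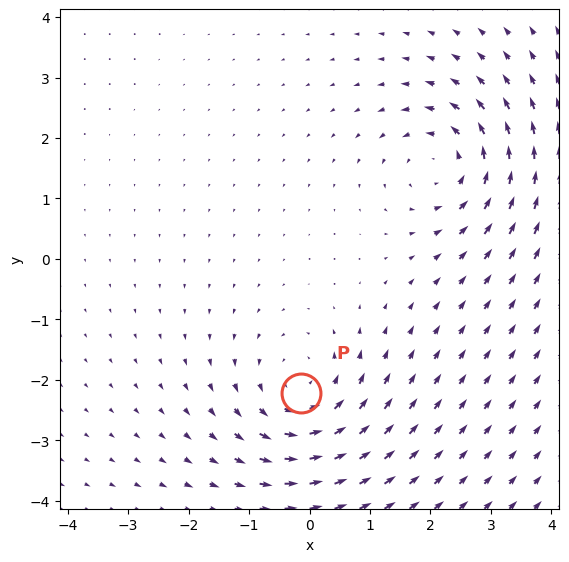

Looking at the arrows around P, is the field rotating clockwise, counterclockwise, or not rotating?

counterclockwise

Near P at (-0.1, -2.2) the arrows circulate counterclockwise. The curl (z-component) there is about +4; positive curl means counterclockwise rotation.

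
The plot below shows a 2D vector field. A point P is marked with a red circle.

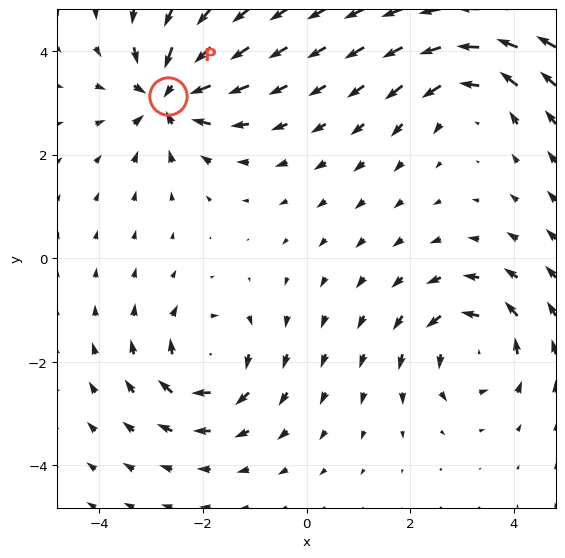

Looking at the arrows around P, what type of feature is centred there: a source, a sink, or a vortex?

sink

At P (-2.7, 3.1) the arrows converge inward. Divergence about -6, curl ≈0 — negative divergence with near-zero curl is a sink.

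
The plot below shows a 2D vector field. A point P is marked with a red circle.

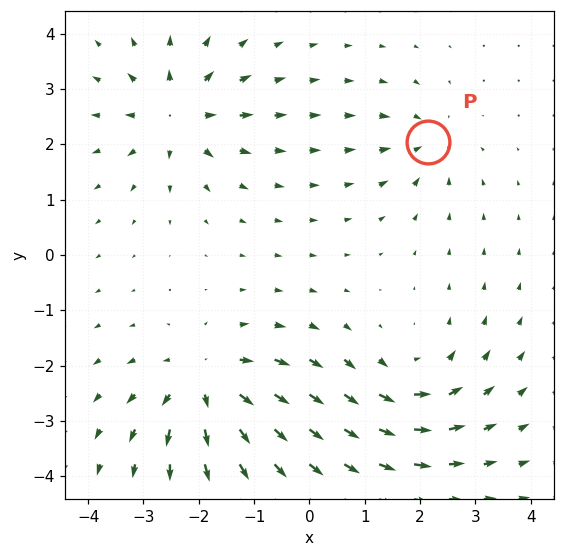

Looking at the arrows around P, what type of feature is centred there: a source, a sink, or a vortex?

sink

At P (2.1, 2.0) the arrows converge inward. Divergence about -4, curl ≈0 — negative divergence with near-zero curl is a sink.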